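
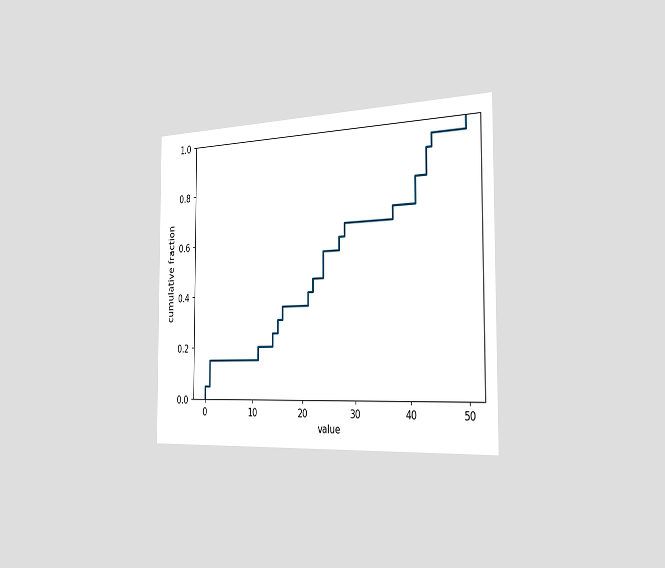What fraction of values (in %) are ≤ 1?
The chart is viewed slightly from the right. At x=1 the ECDF step is at 15%.

15%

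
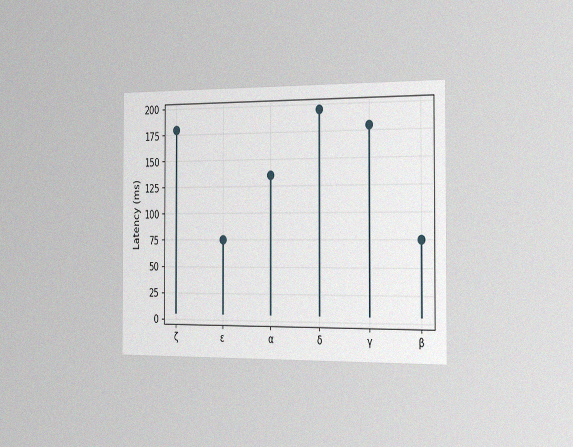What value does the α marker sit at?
135ms

The chart is viewed slightly from the right, with some photo noise. The α marker sits at 135ms.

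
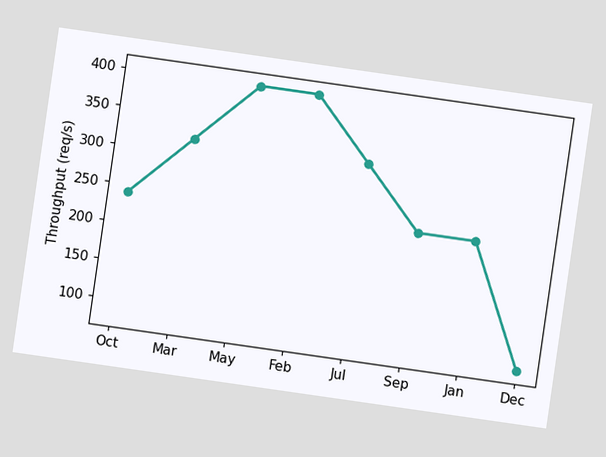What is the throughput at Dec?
80req/s

The chart is tilted about 8° clockwise. At Dec, the line is at 80req/s.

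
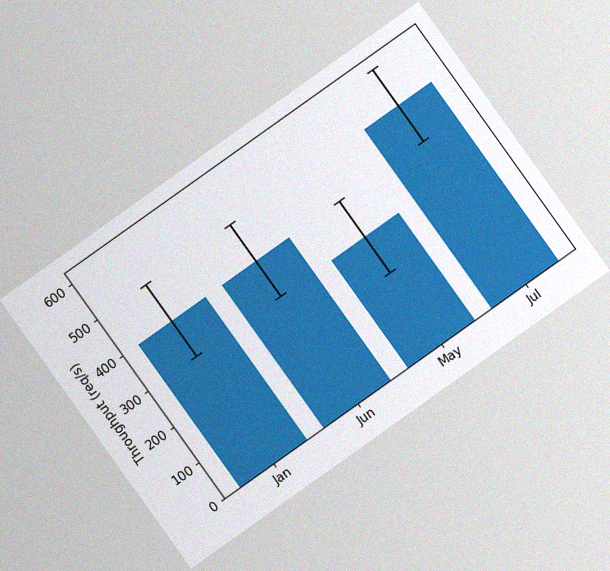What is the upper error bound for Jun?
500req/s

The chart is tilted about 35° counter-clockwise, with some photo noise. The Jun bar's upper whisker reaches 500req/s.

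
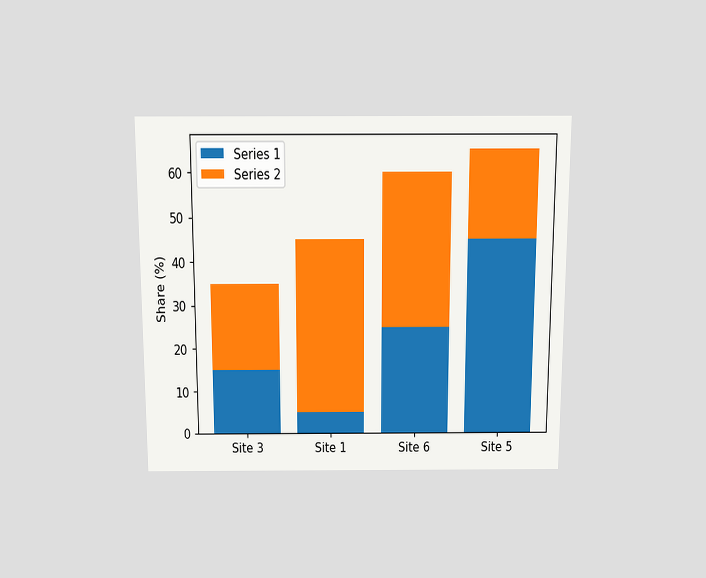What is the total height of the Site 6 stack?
The chart is viewed slightly from above. The Site 6 stack's top reaches 60% on the y-axis.

60%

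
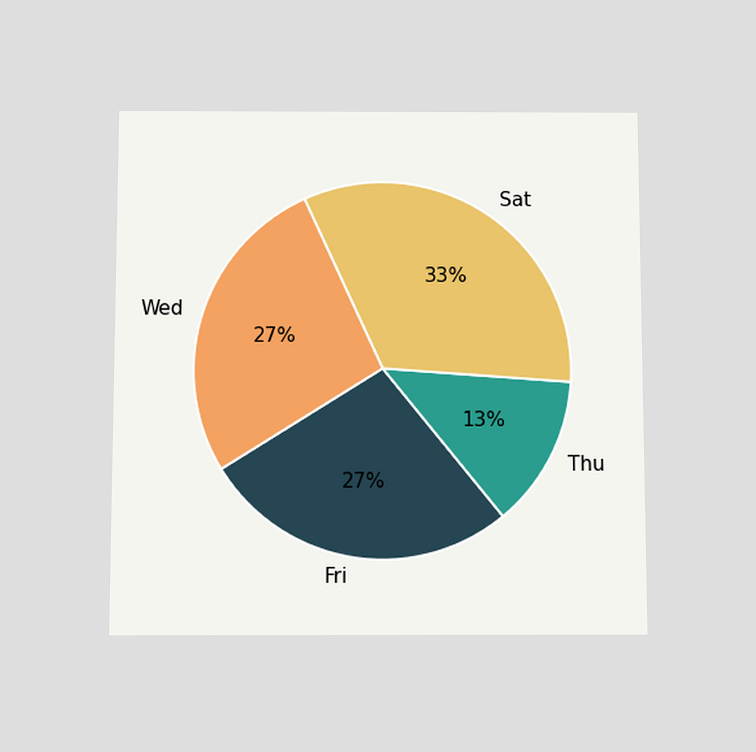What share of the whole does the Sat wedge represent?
The chart is viewed slightly from below. The Sat slice takes up 33% of the pie.

33%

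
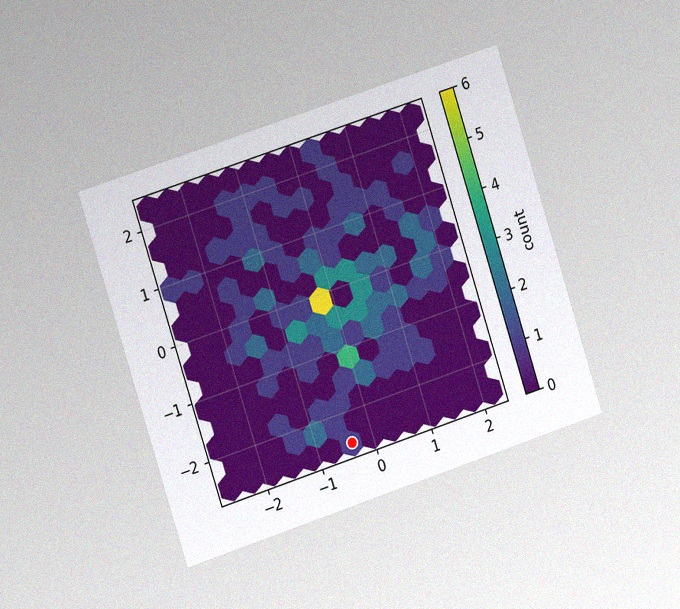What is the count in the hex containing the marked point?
1

The chart is tilted about 18° counter-clockwise and viewed slightly from the left, with some photo noise. The marked hex reads 1 on the colorbar.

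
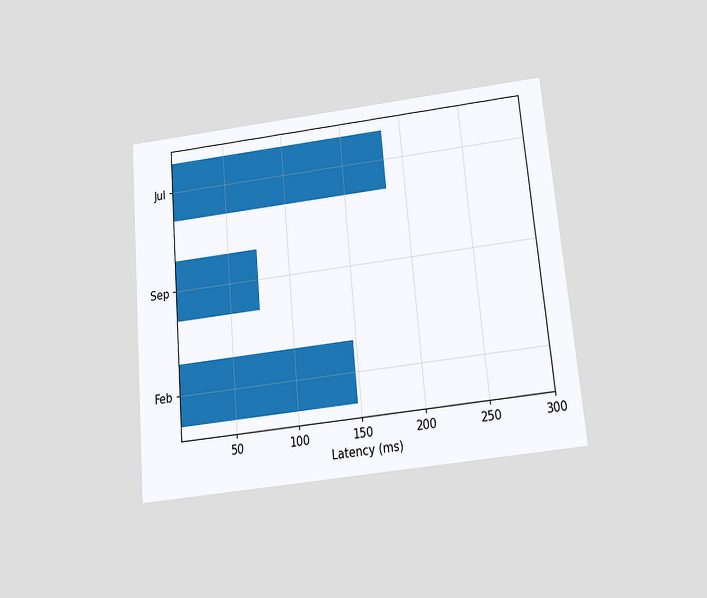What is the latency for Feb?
148ms

The chart is tilted about 5° counter-clockwise and viewed slightly from below. Reading along the chart's x-axis, the Feb bar reaches 148ms.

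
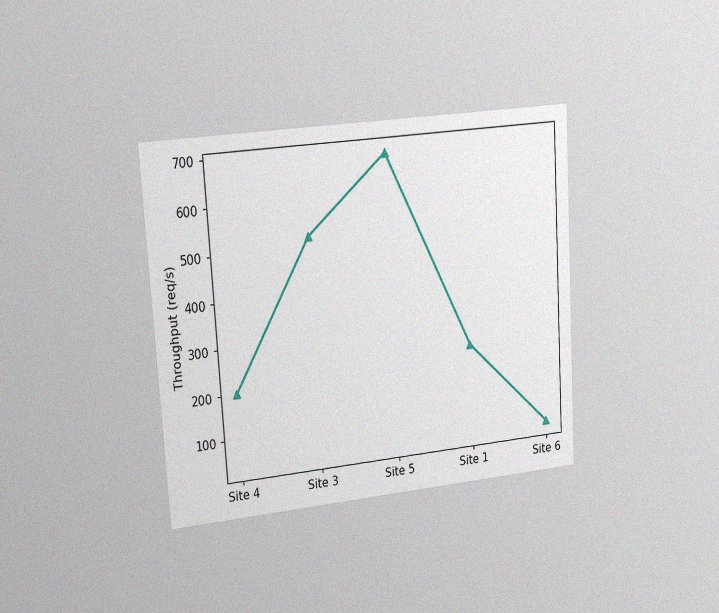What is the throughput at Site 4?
200req/s

The chart is tilted about 4° counter-clockwise and viewed slightly from the left, with some photo noise. At Site 4, the line is at 200req/s.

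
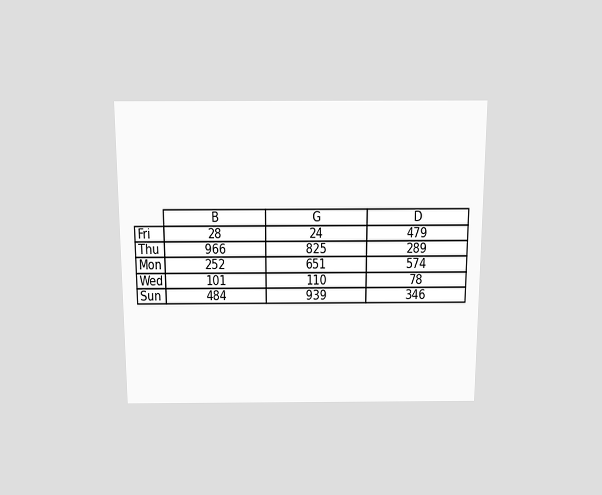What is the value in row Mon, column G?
651

The chart is viewed slightly from above. The (Mon, G) cell reads 651.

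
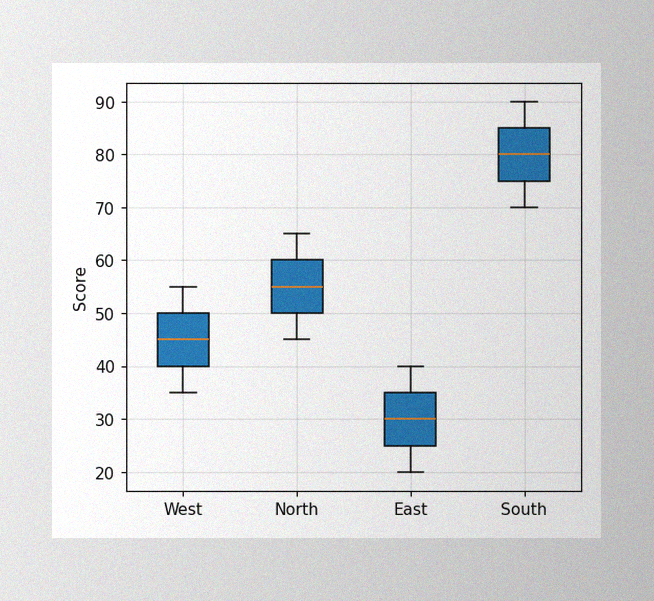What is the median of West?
45

The image has some photo noise and uneven lighting. The median line in the West box sits at 45.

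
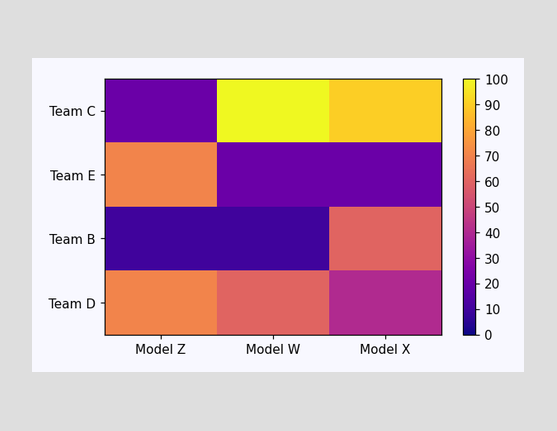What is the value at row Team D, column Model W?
60

Matching cell (Team D, Model W) against the colorbar gives 60.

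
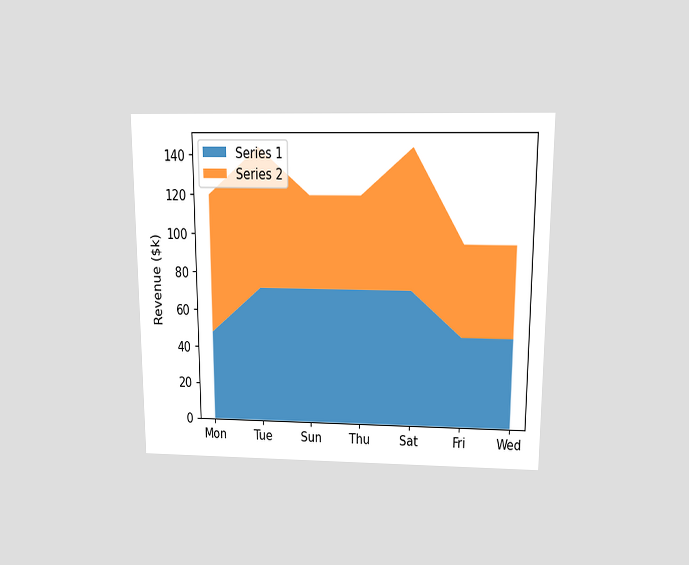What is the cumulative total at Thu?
$120k

The chart is viewed slightly from above. The stacked total at Thu reaches $120k.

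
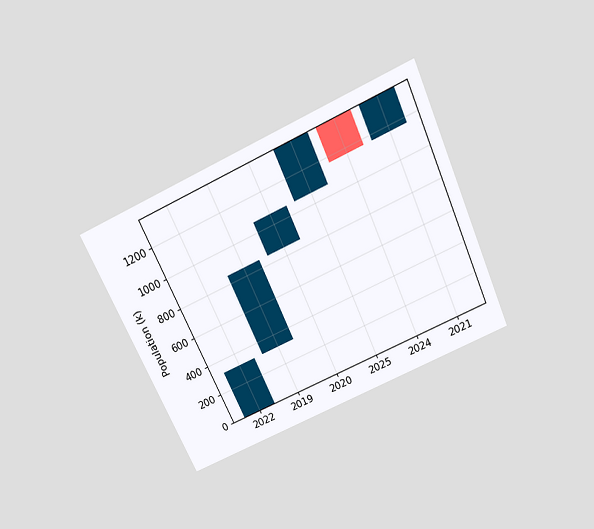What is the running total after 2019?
848k

The chart is tilted about 25° counter-clockwise and viewed slightly from above. After 2019 the running total reaches 848k.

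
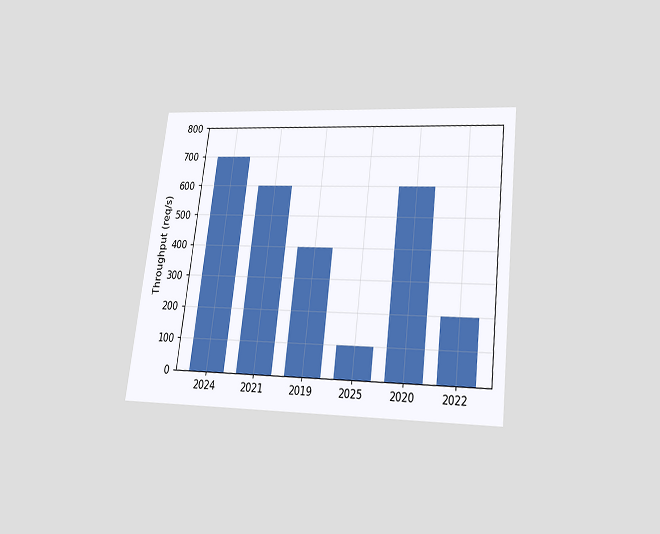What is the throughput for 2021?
600req/s

The chart is tilted about 7° clockwise and viewed slightly from below. Reading along the chart's y-axis, the 2021 bar reaches 600req/s.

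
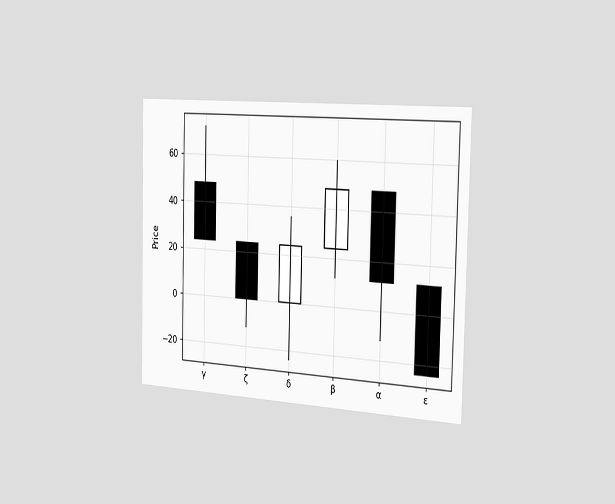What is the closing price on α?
The chart is viewed slightly from the right. The α candle closes at 12.

12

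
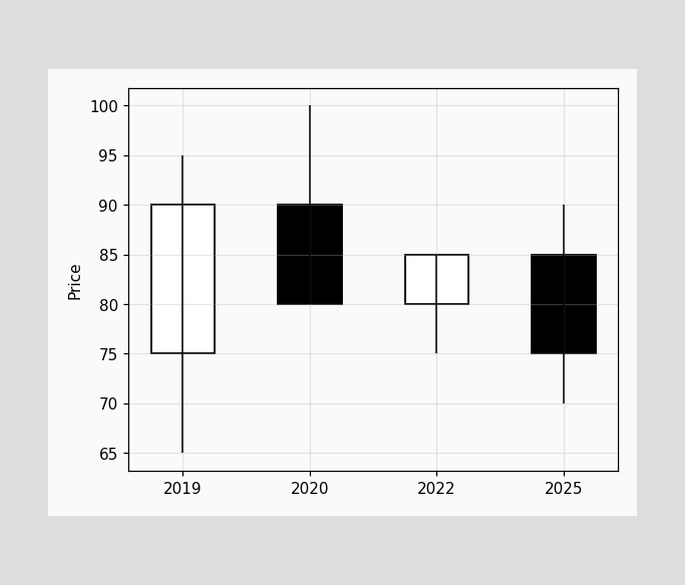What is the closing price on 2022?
The 2022 candle closes at 85.

85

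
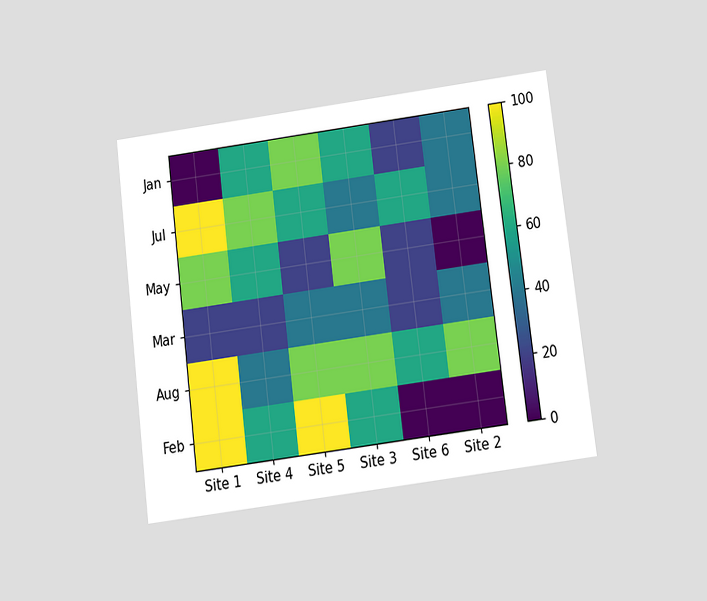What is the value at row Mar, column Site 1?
20

The chart is tilted about 7° counter-clockwise and viewed slightly from below. Matching cell (Mar, Site 1) against the colorbar gives 20.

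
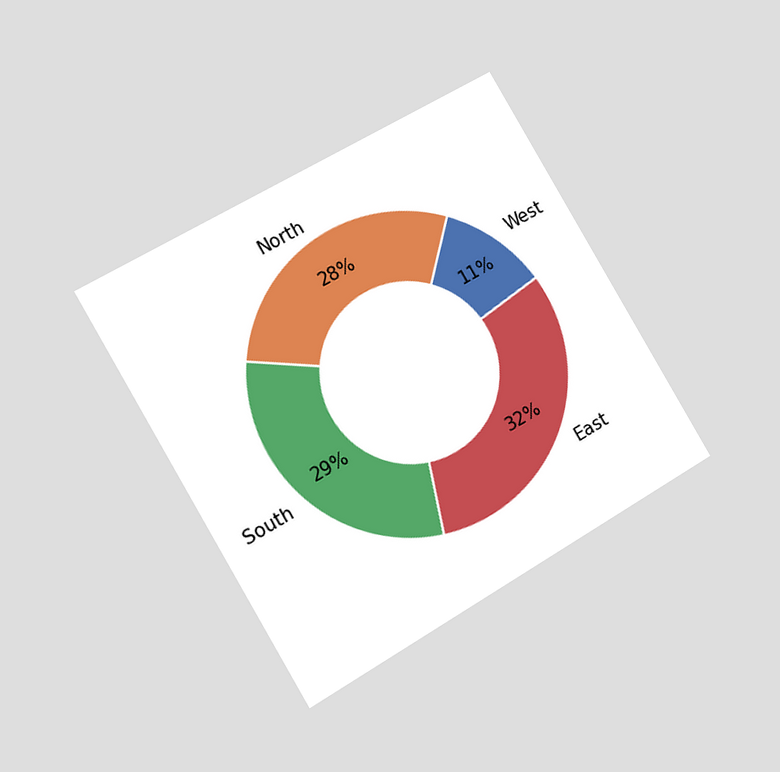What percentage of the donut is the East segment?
32%

The chart is tilted about 30° counter-clockwise and viewed at a slight angle. The East segment takes up 32% of the ring.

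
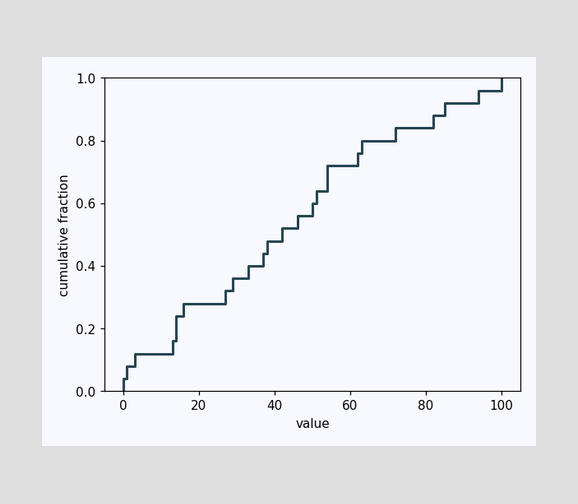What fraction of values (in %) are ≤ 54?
At x=54 the ECDF step is at 72%.

72%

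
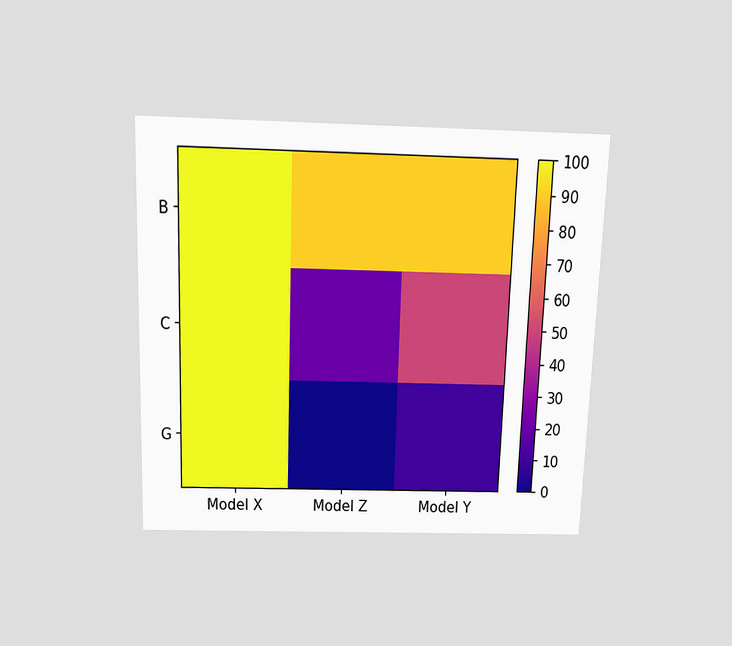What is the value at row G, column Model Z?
0

The chart is viewed slightly from above. Matching cell (G, Model Z) against the colorbar gives 0.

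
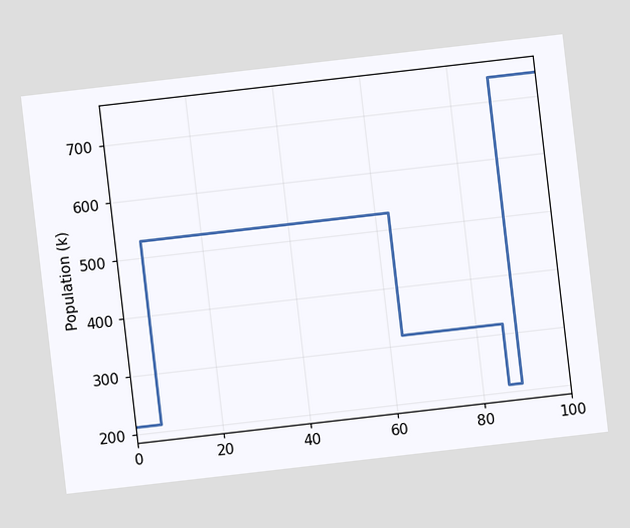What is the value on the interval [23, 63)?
The chart is tilted about 7° counter-clockwise. On [23, 63) the step sits at 530k.

530k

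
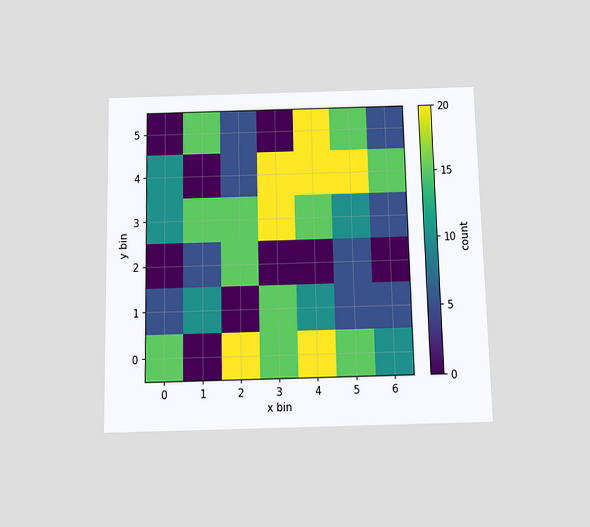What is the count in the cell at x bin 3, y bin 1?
The chart is viewed slightly from below. Matching the cell (3, 1) against the colorbar gives 15.

15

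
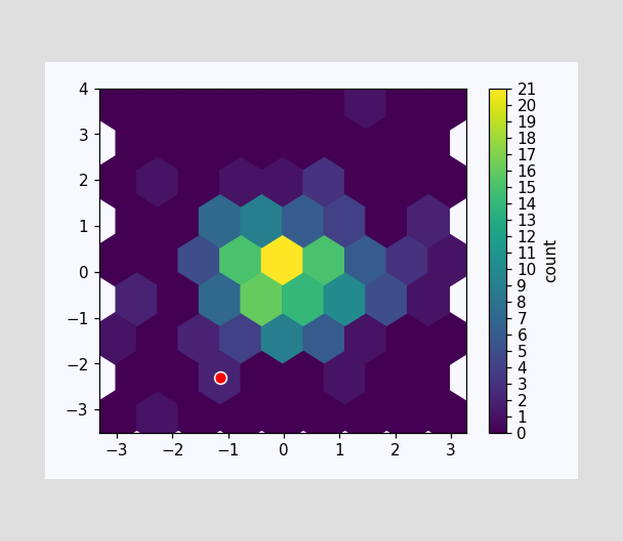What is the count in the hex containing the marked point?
The marked hex reads 2 on the colorbar.

2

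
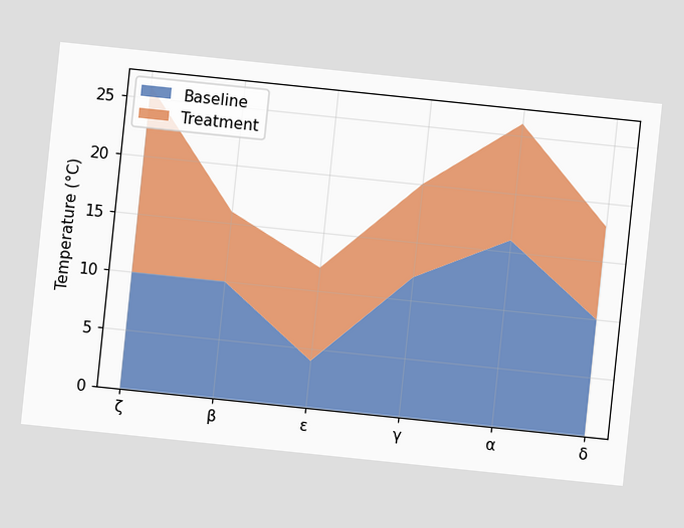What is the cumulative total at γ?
20°C

The chart is tilted about 6° clockwise. The stacked total at γ reaches 20°C.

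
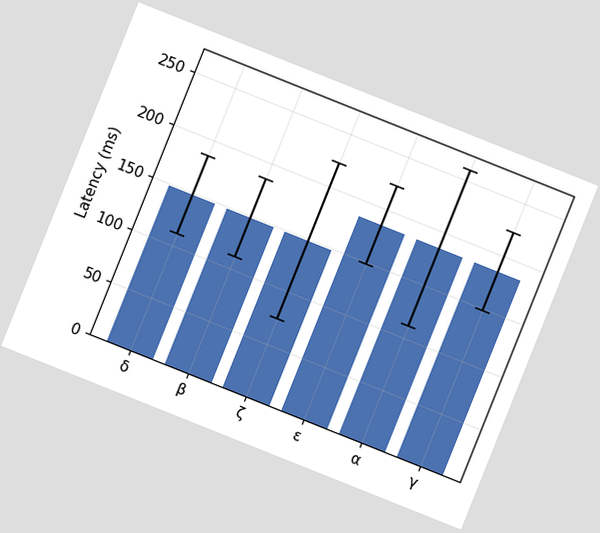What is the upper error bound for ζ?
222ms

The chart is tilted about 22° clockwise. The ζ bar's upper whisker reaches 222ms.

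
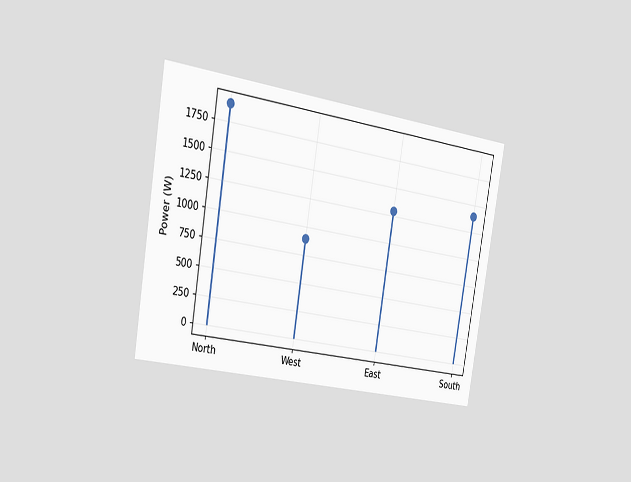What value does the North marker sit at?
1900W

The chart is tilted about 9° clockwise and viewed slightly from the left. The North marker sits at 1900W.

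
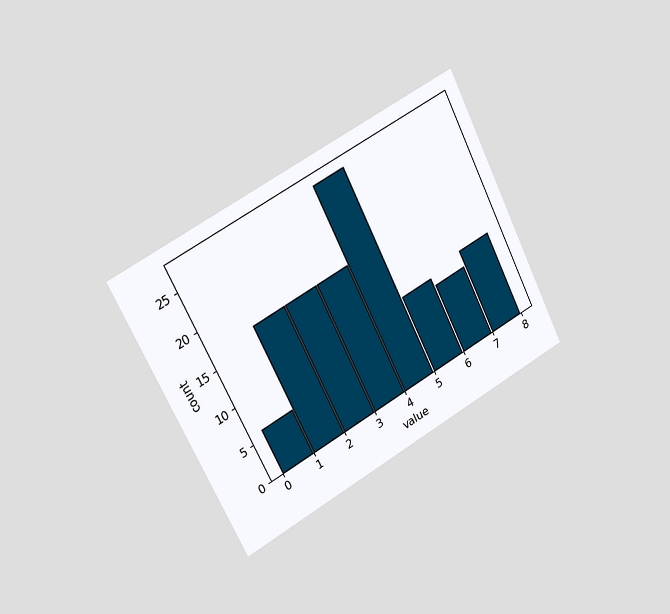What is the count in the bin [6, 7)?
The chart is tilted about 27° counter-clockwise and viewed slightly from the left. The [6, 7) bin has height 9.

9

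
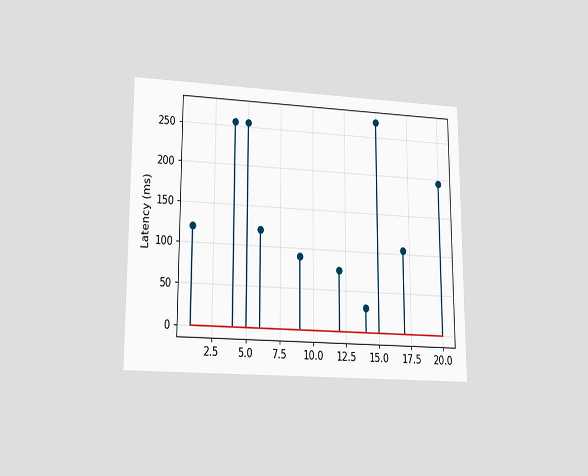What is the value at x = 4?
The chart is viewed at a slight angle. The stem at x=4 reaches 255ms.

255ms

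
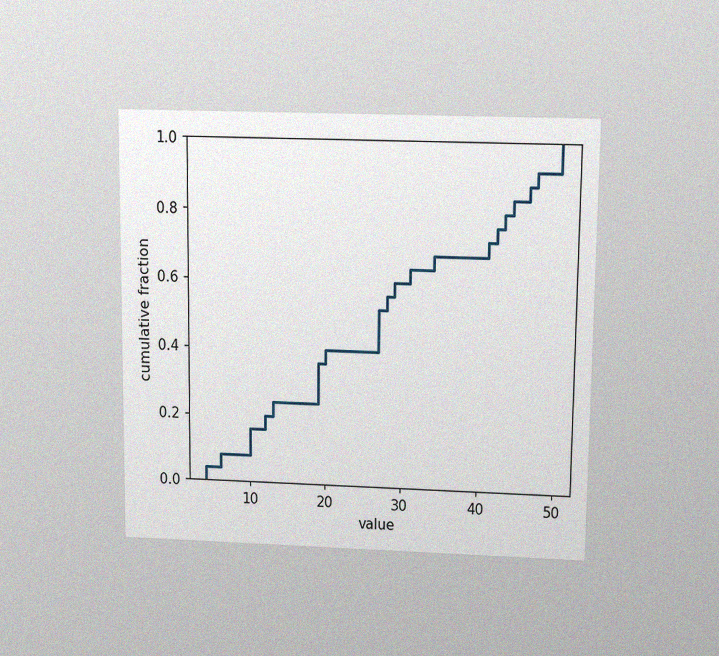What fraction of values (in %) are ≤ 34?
68%

The chart is viewed slightly from above, with some photo noise. At x=34 the ECDF step is at 68%.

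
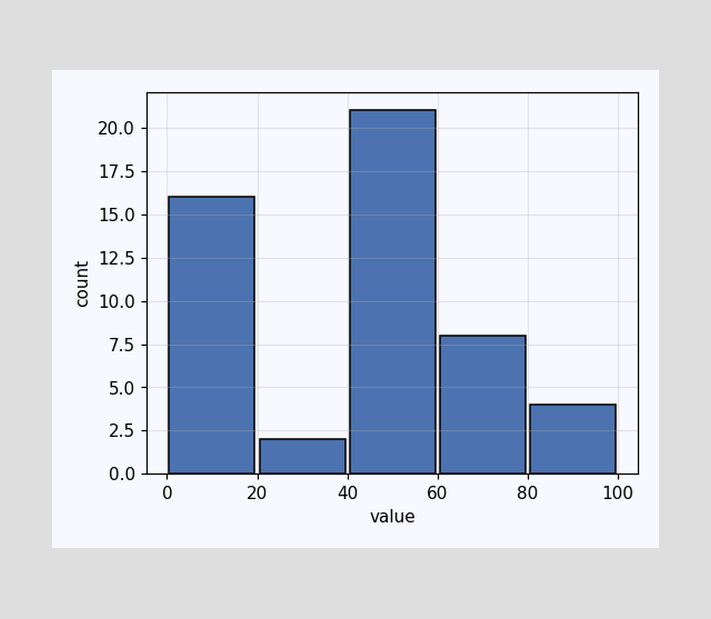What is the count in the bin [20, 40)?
2

The [20, 40) bin has height 2.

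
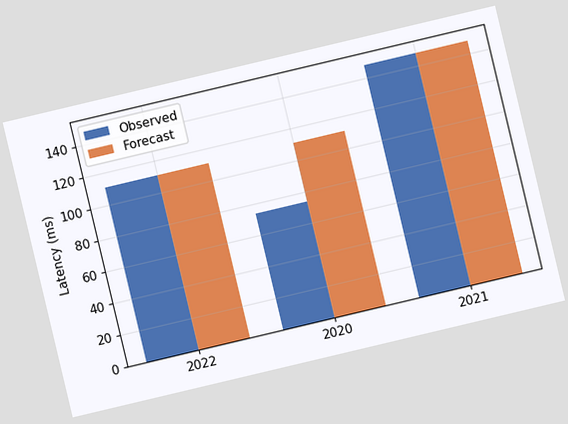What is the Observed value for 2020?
The chart is tilted about 13° counter-clockwise. The Observed bar at 2020 reaches 74ms on the y-axis.

74ms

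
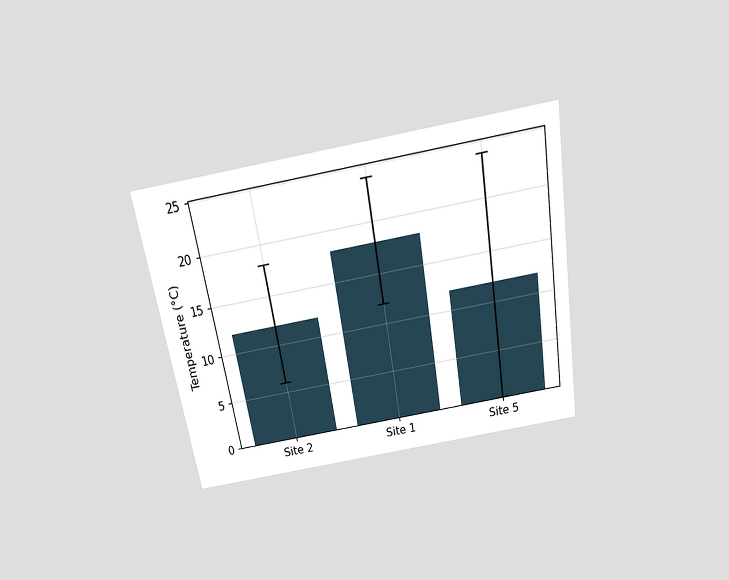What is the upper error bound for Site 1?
The chart is tilted about 10° counter-clockwise and viewed slightly from above. The Site 1 bar's upper whisker reaches 24°C.

24°C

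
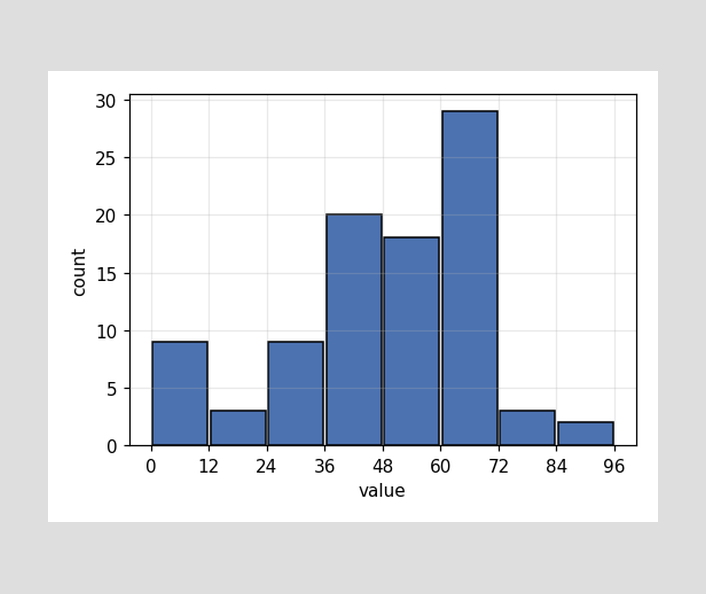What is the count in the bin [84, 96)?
The [84, 96) bin has height 2.

2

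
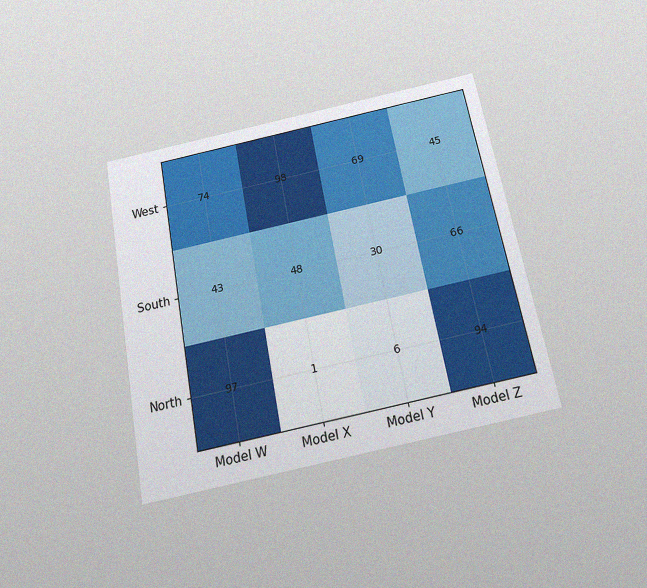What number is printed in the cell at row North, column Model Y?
6

The chart is tilted about 11° counter-clockwise and viewed slightly from below, with some photo noise. The (North, Model Y) cell reads 6.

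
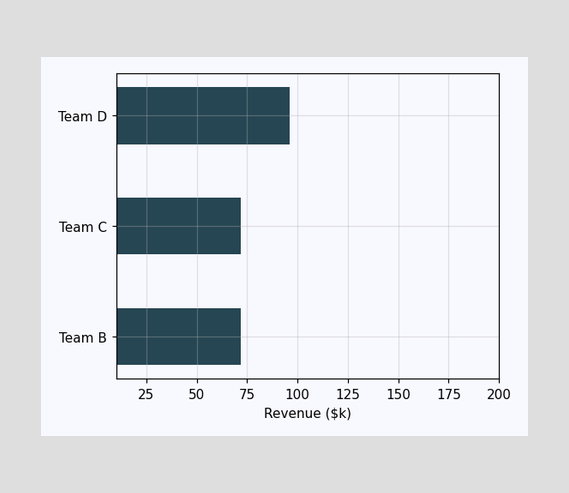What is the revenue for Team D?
Reading along the chart's x-axis, the Team D bar reaches $96k.

$96k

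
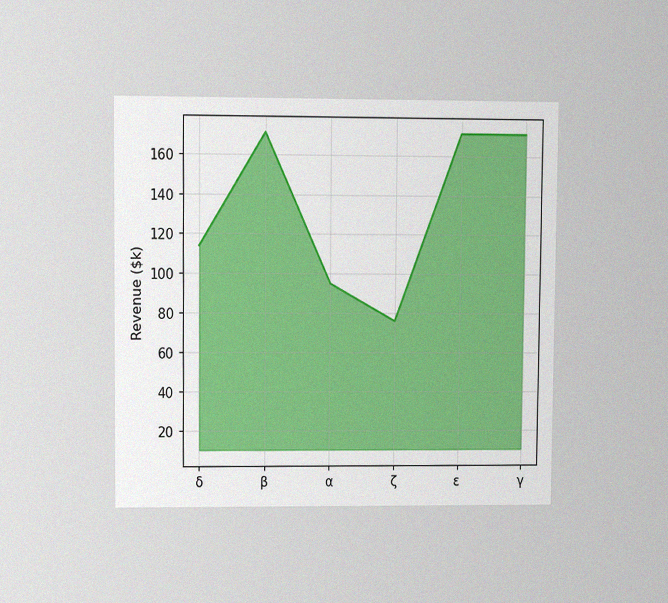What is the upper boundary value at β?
The chart is viewed at a slight angle, with some photo noise. At β the upper boundary is at $171k.

$171k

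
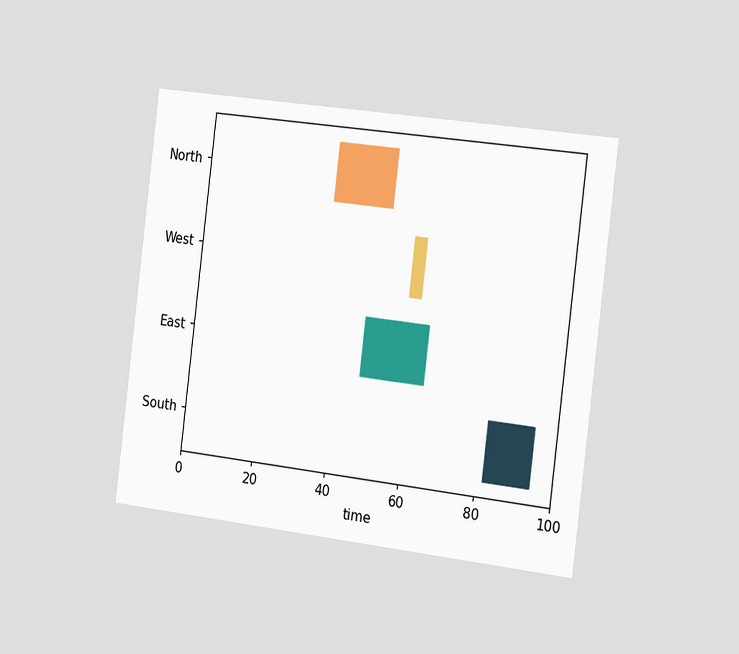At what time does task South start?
82

The chart is tilted about 7° clockwise and viewed slightly from the right. The South bar begins at t=82.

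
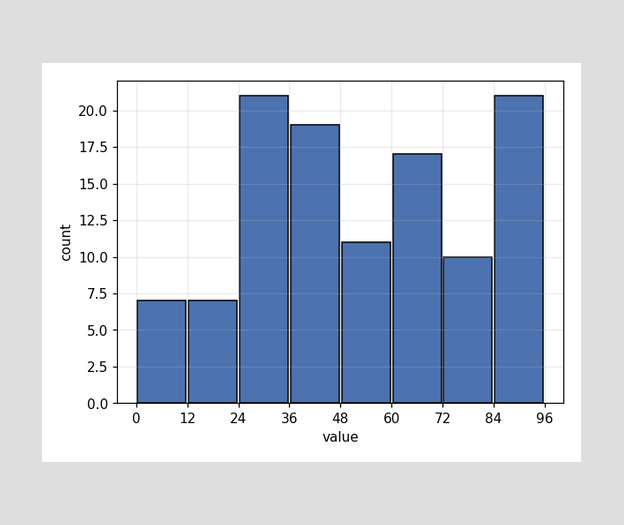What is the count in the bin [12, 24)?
The [12, 24) bin has height 7.

7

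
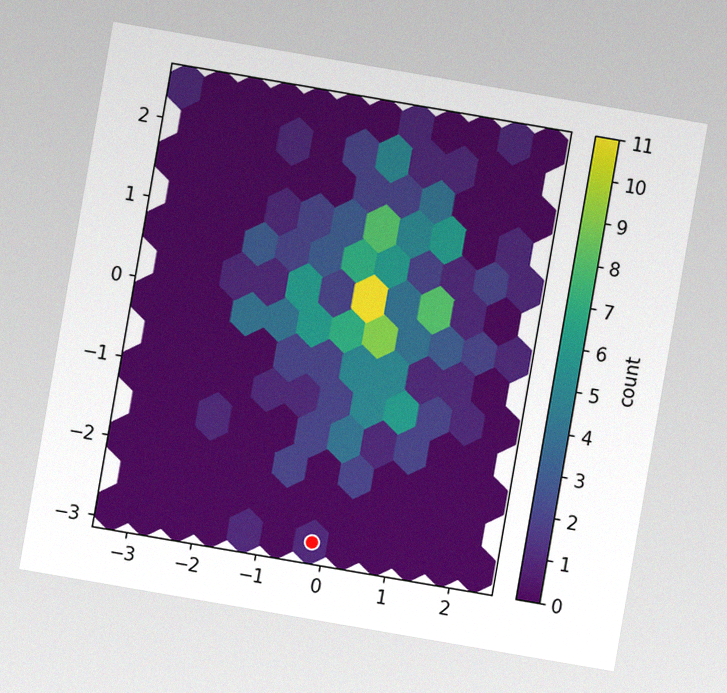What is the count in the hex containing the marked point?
1

The chart is tilted about 10° clockwise, with some photo noise. The marked hex reads 1 on the colorbar.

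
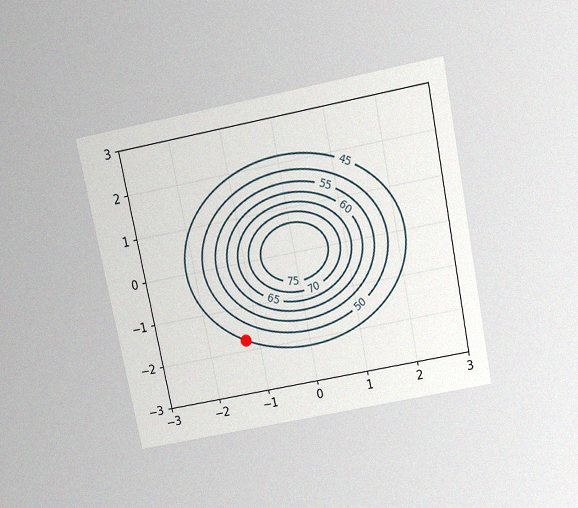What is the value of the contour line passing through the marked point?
The chart is tilted about 11° counter-clockwise and viewed slightly from above, with some photo noise. The marked point sits on the contour labelled 45.

45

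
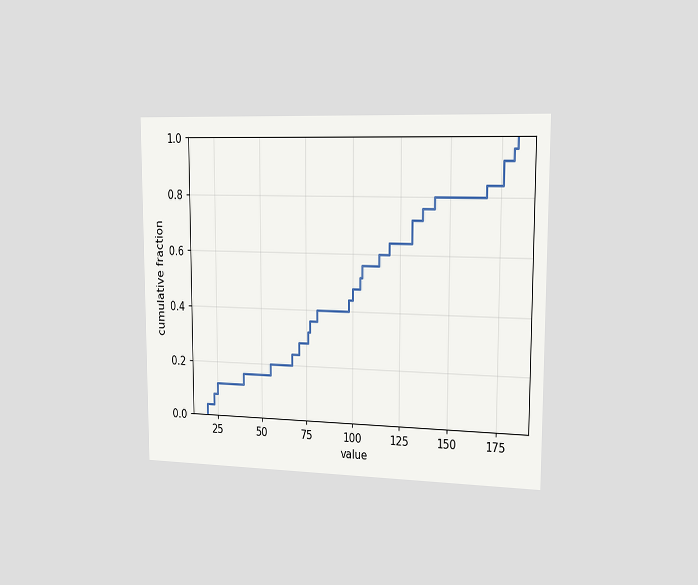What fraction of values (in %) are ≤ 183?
The chart is viewed slightly from the right. At x=183 the ECDF step is at 100%.

100%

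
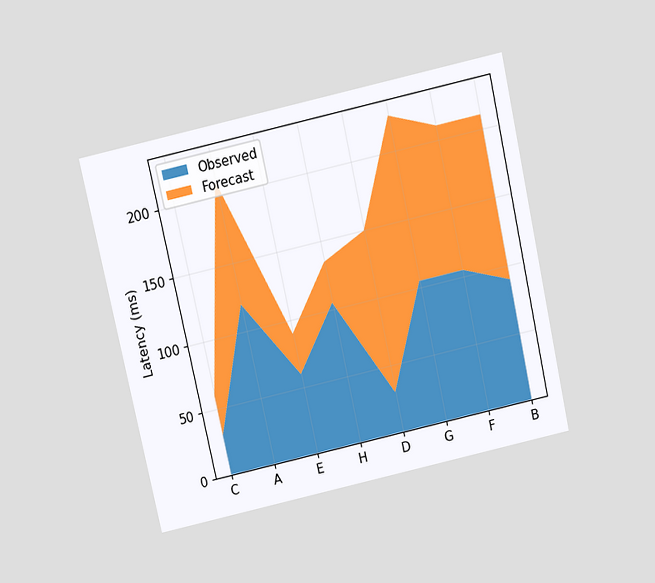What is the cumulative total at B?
210ms

The chart is tilted about 13° counter-clockwise and viewed slightly from above. The stacked total at B reaches 210ms.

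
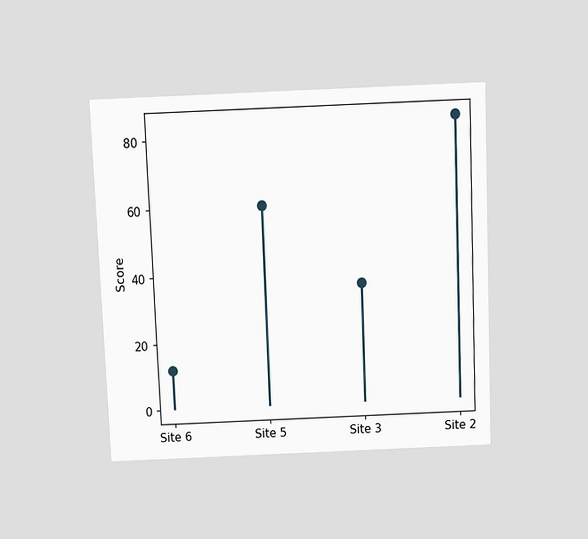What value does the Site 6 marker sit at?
12

The chart is tilted about 2° counter-clockwise and viewed slightly from above. The Site 6 marker sits at 12.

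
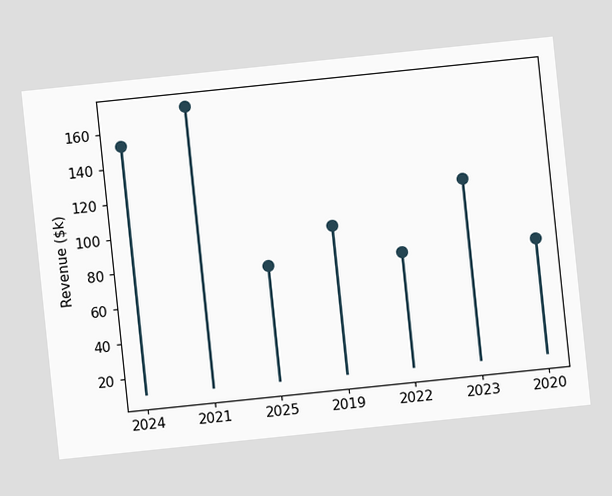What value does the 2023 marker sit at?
The chart is tilted about 6° counter-clockwise. The 2023 marker sits at $114k.

$114k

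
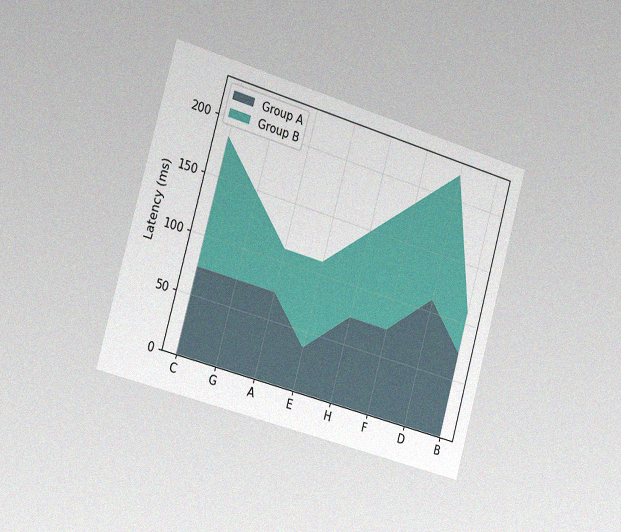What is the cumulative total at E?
The chart is tilted about 16° clockwise and viewed slightly from the left, with some photo noise. The stacked total at E reaches 111ms.

111ms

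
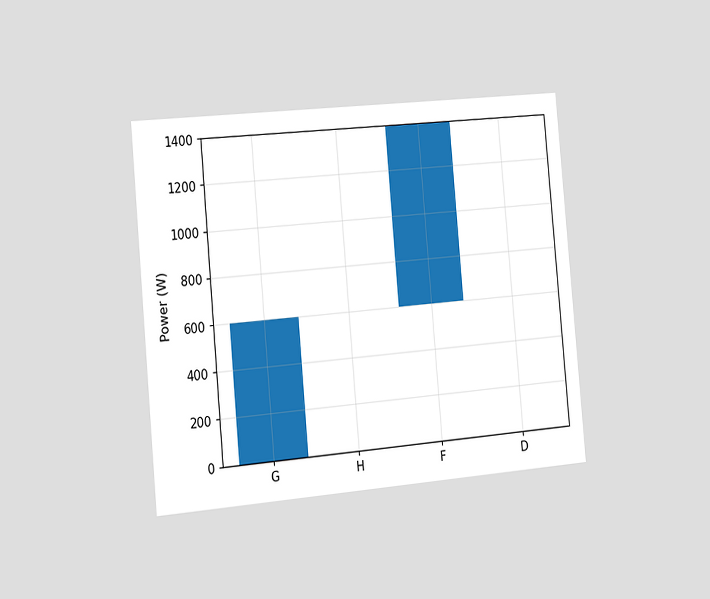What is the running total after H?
600W

The chart is tilted about 5° counter-clockwise and viewed slightly from the left. After H the running total reaches 600W.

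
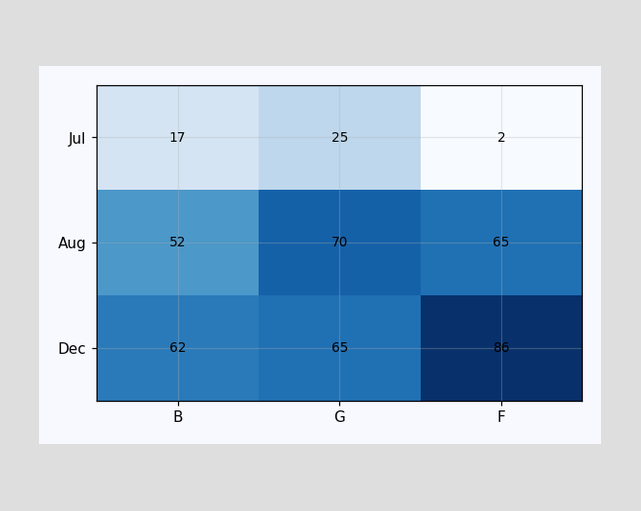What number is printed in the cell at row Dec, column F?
The (Dec, F) cell reads 86.

86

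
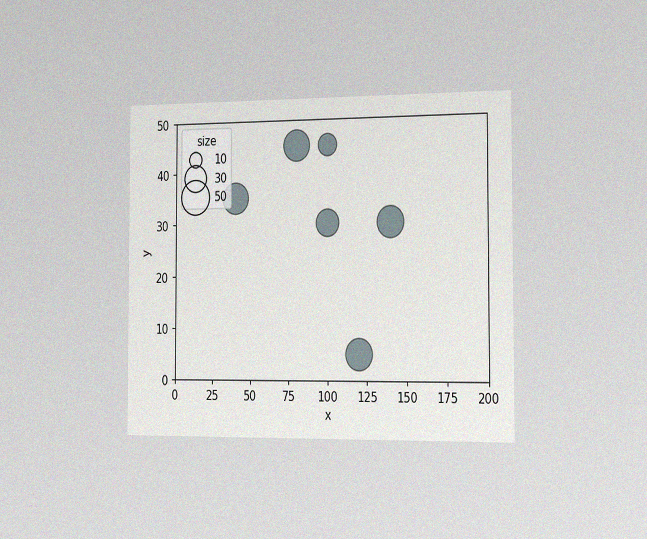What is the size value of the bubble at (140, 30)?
40

The chart is viewed slightly from the right, with some photo noise. Matching the bubble at (140, 30) against the size legend gives 40.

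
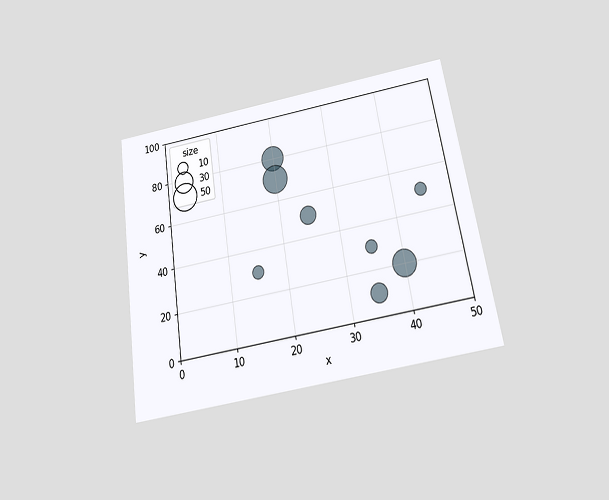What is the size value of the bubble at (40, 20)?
40

The chart is tilted about 9° counter-clockwise and viewed slightly from below. Matching the bubble at (40, 20) against the size legend gives 40.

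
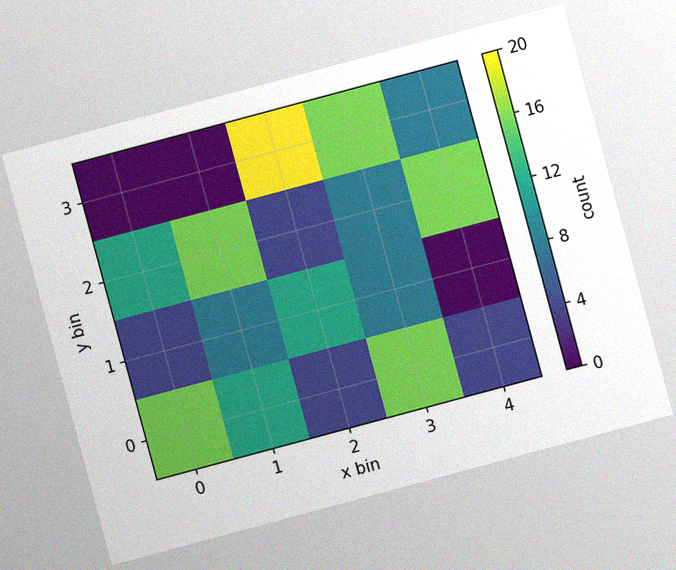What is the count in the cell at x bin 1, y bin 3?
0

The chart is tilted about 15° counter-clockwise, with some photo noise. Matching the cell (1, 3) against the colorbar gives 0.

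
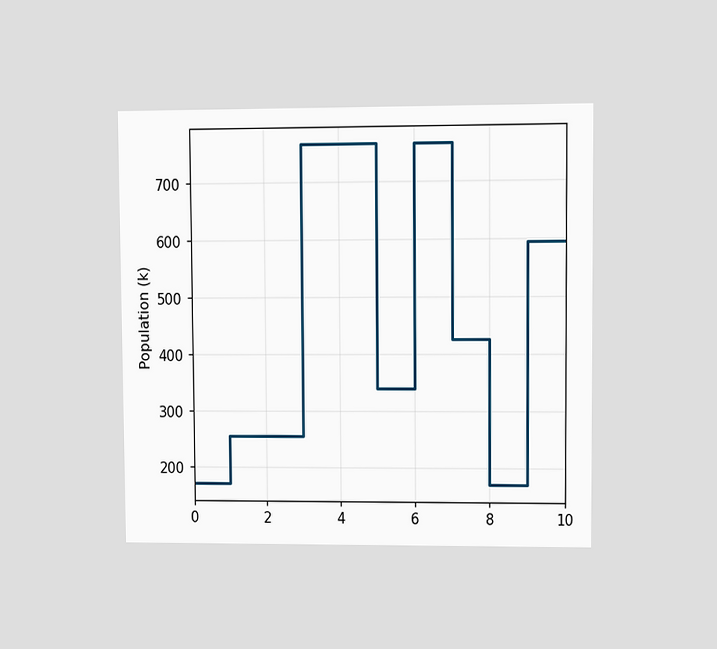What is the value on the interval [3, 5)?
765k

The chart is viewed at a slight angle. On [3, 5) the step sits at 765k.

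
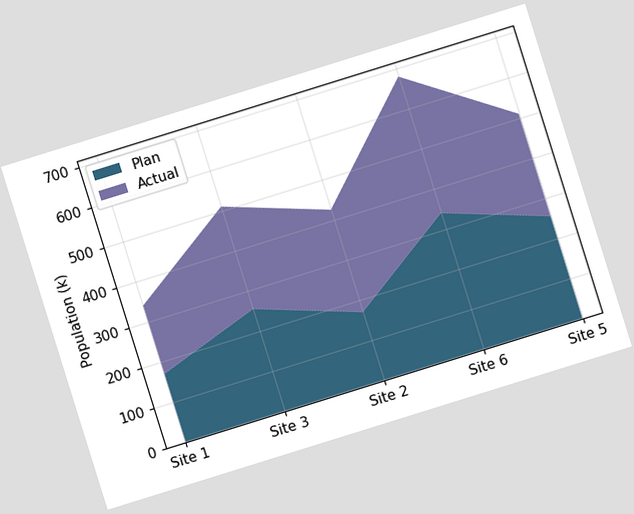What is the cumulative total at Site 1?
340k

The chart is tilted about 17° counter-clockwise. The stacked total at Site 1 reaches 340k.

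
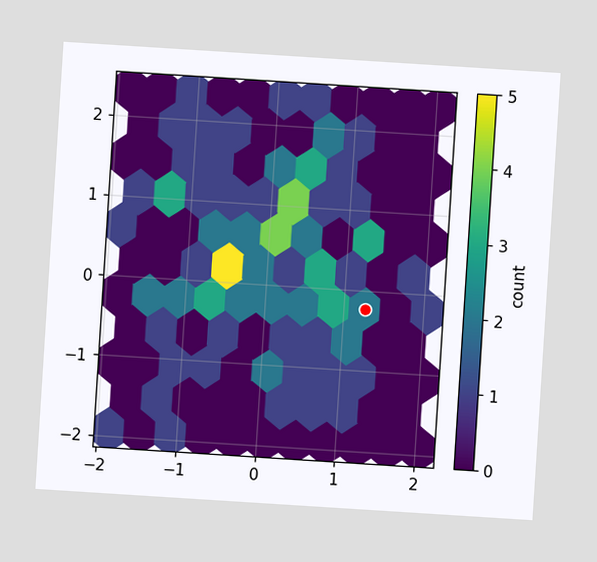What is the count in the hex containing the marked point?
2

The chart is tilted about 4° clockwise. The marked hex reads 2 on the colorbar.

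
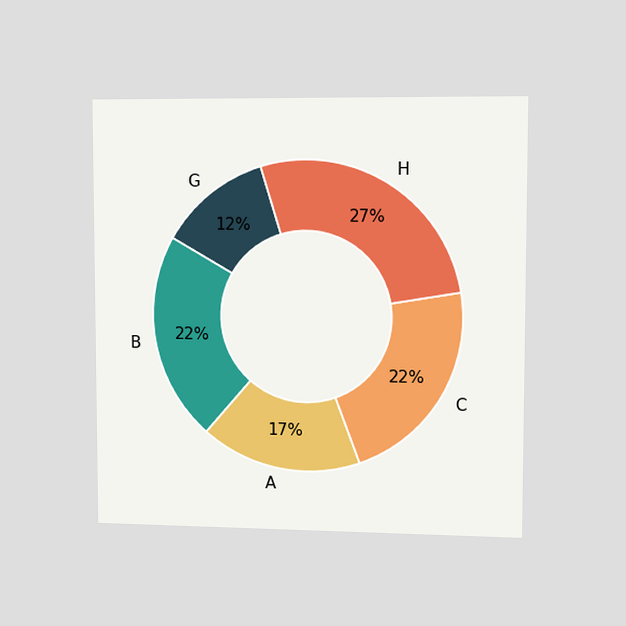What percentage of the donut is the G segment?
The chart is viewed slightly from the right. The G segment takes up 12% of the ring.

12%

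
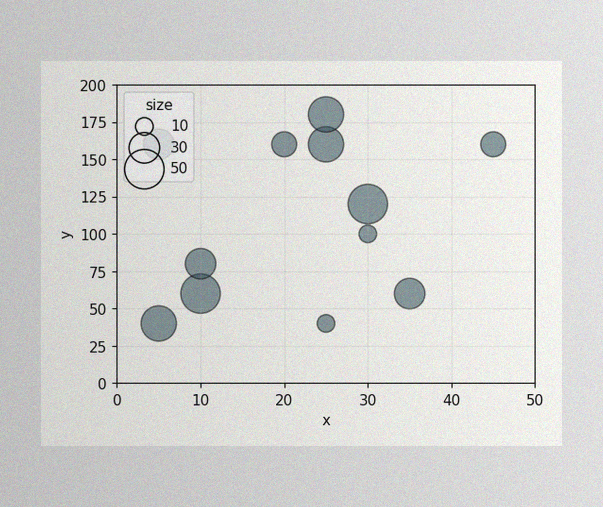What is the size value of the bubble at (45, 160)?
20

The image has some photo noise and uneven lighting. Matching the bubble at (45, 160) against the size legend gives 20.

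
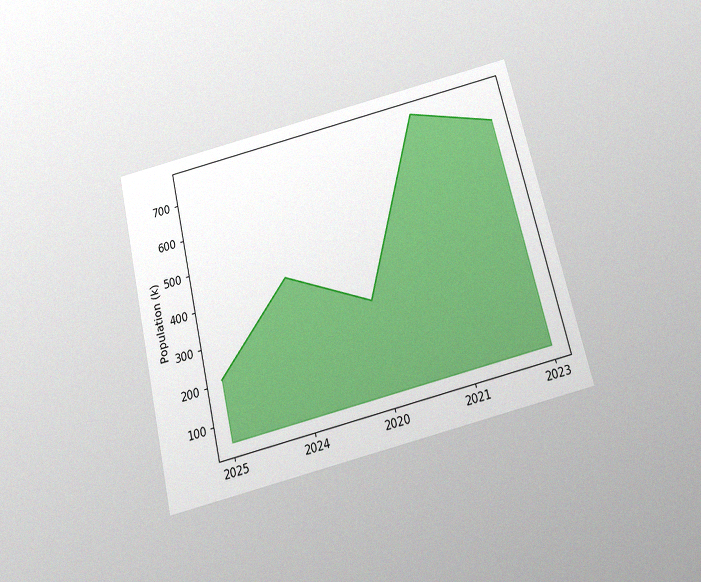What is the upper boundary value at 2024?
The chart is tilted about 13° counter-clockwise and viewed slightly from below, with some photo noise. At 2024 the upper boundary is at 420k.

420k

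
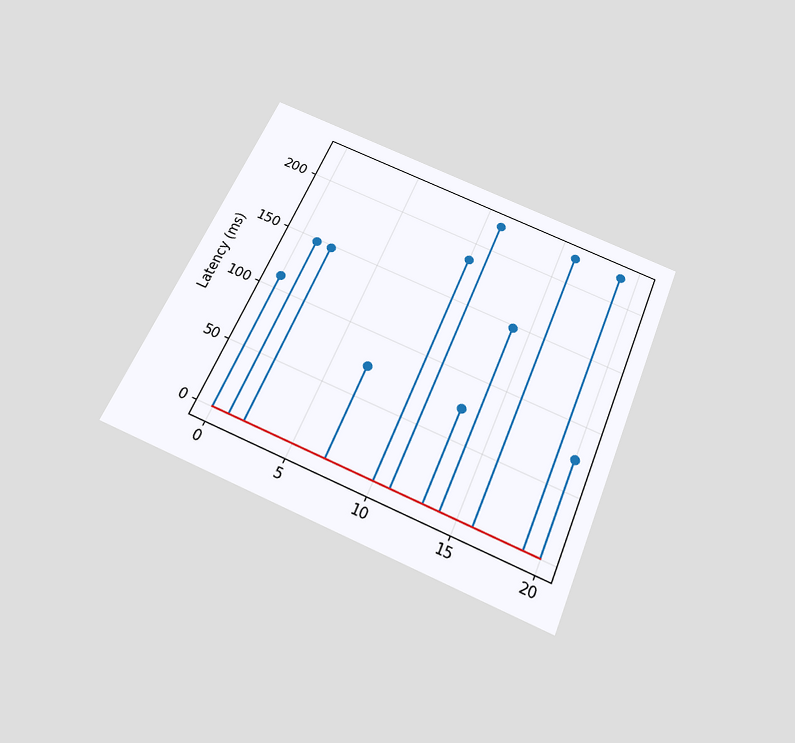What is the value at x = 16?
222ms

The chart is tilted about 23° clockwise and viewed slightly from below. The stem at x=16 reaches 222ms.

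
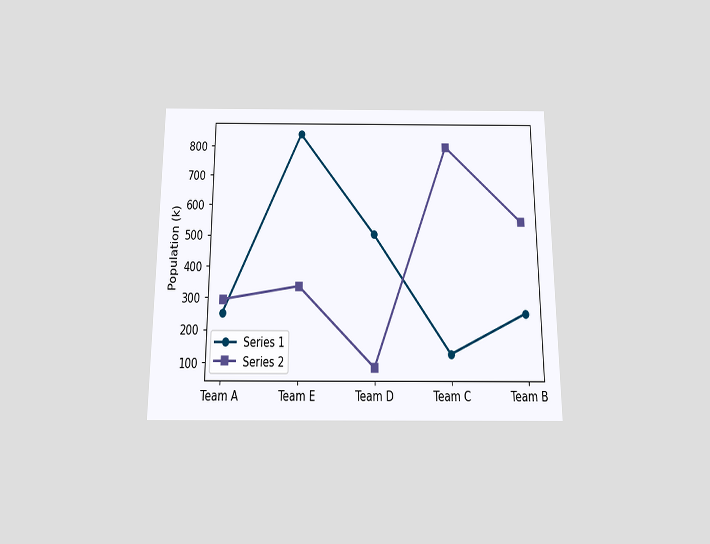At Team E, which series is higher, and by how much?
Series 1, by 504k

The chart is viewed slightly from below. At Team E, Series 1 sits above the other line by 504k.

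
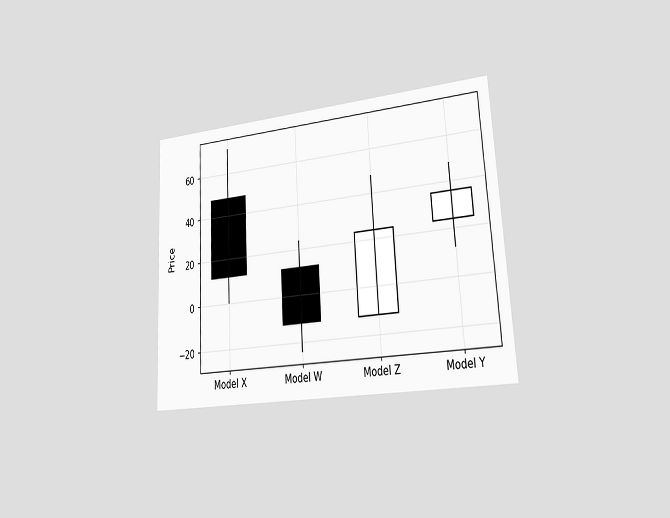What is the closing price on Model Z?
The chart is tilted about 3° counter-clockwise and viewed slightly from the right. The Model Z candle closes at 24.

24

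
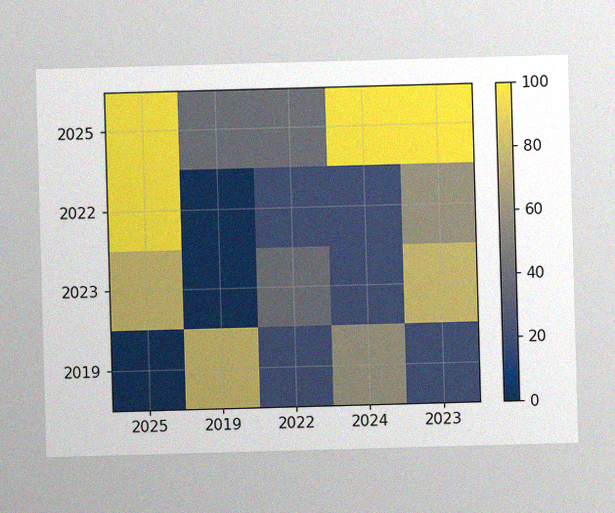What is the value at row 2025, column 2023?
The image has some photo noise and uneven lighting. Matching cell (2025, 2023) against the colorbar gives 100.

100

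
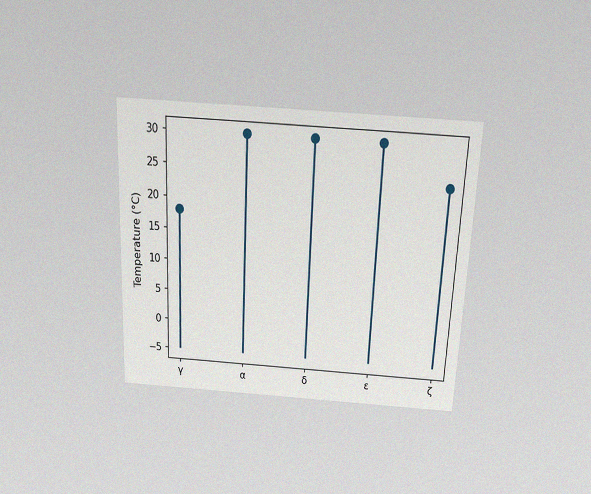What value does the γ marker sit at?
18°C

The chart is tilted about 3° clockwise and viewed slightly from above, with some photo noise. The γ marker sits at 18°C.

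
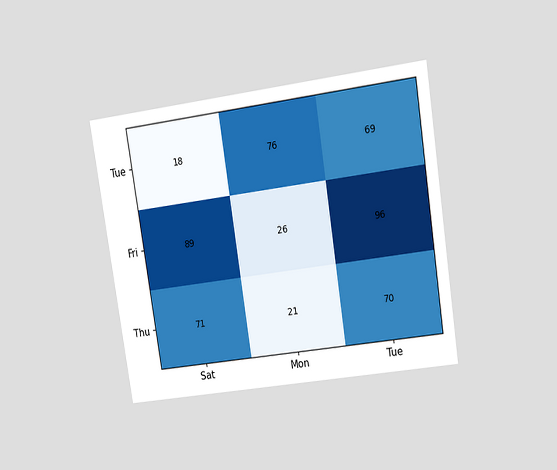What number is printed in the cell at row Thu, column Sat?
The chart is tilted about 9° counter-clockwise and viewed at a slight angle. The (Thu, Sat) cell reads 71.

71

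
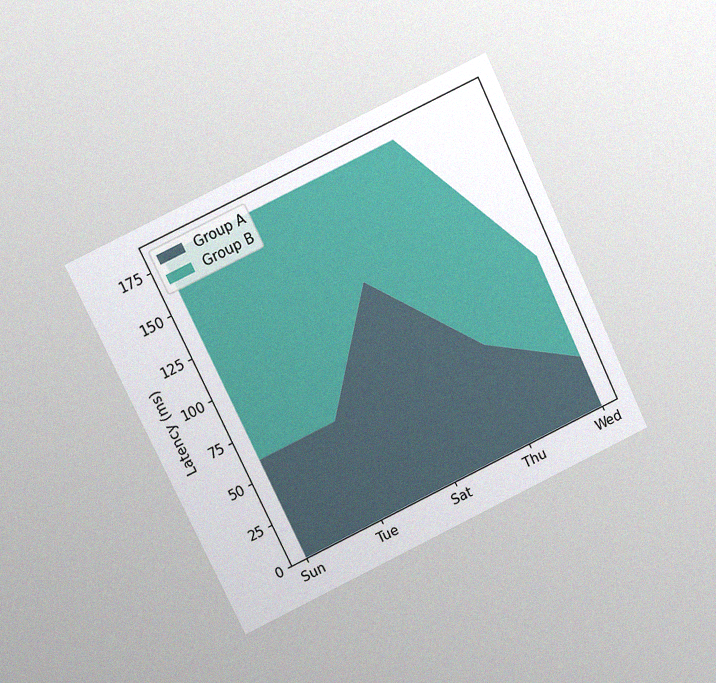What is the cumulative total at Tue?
180ms

The chart is tilted about 26° counter-clockwise and viewed at a slight angle, with some photo noise. The stacked total at Tue reaches 180ms.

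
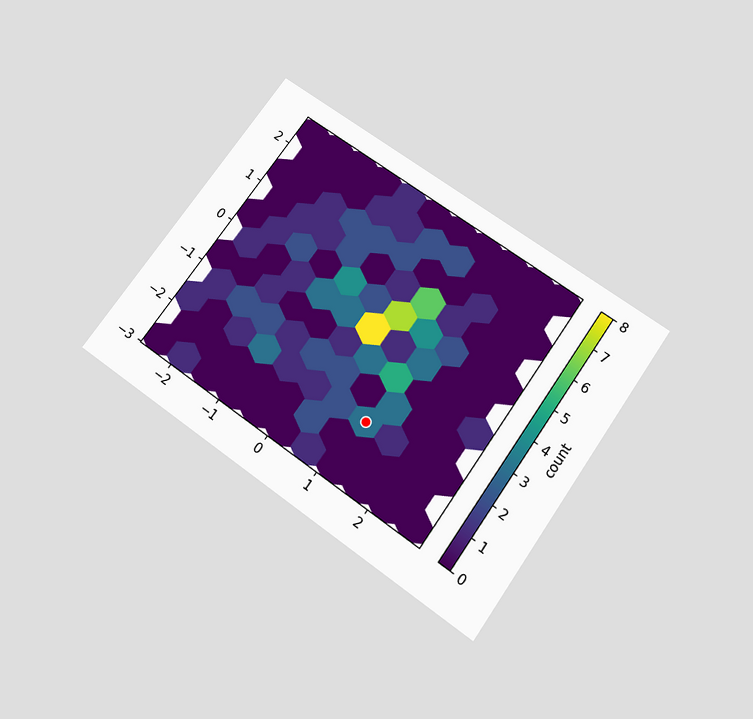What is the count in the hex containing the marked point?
The chart is tilted about 35° clockwise and viewed slightly from below. The marked hex reads 3 on the colorbar.

3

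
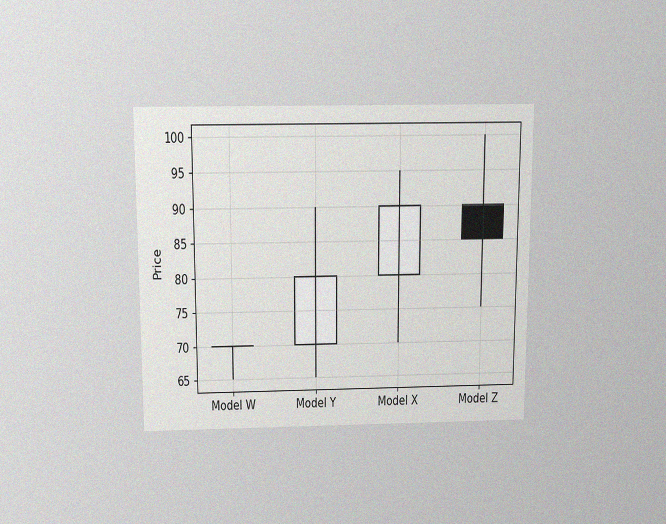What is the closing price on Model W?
The chart is viewed slightly from above, with some photo noise. The Model W candle closes at 70.

70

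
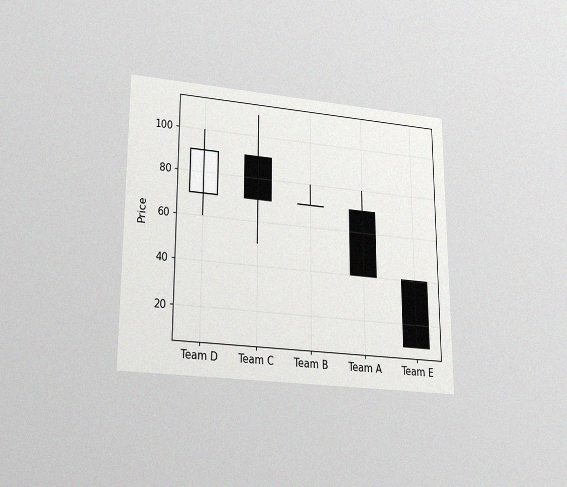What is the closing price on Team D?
90

The chart is viewed slightly from below, with some photo noise. The Team D candle closes at 90.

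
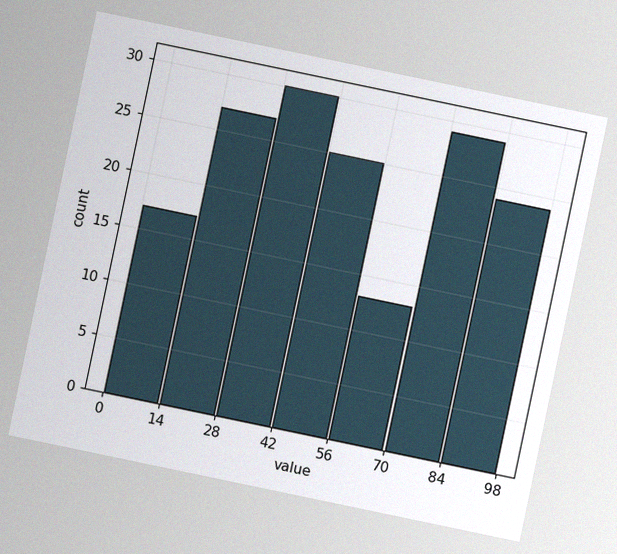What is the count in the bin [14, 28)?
27

The chart is tilted about 12° clockwise, with some photo noise. The [14, 28) bin has height 27.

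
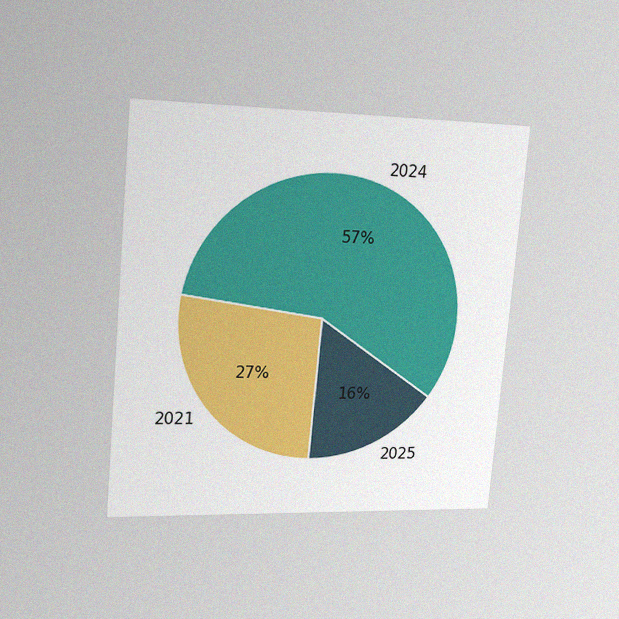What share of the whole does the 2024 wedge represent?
The chart is tilted about 5° clockwise and viewed slightly from the left, with some photo noise. The 2024 slice takes up 57% of the pie.

57%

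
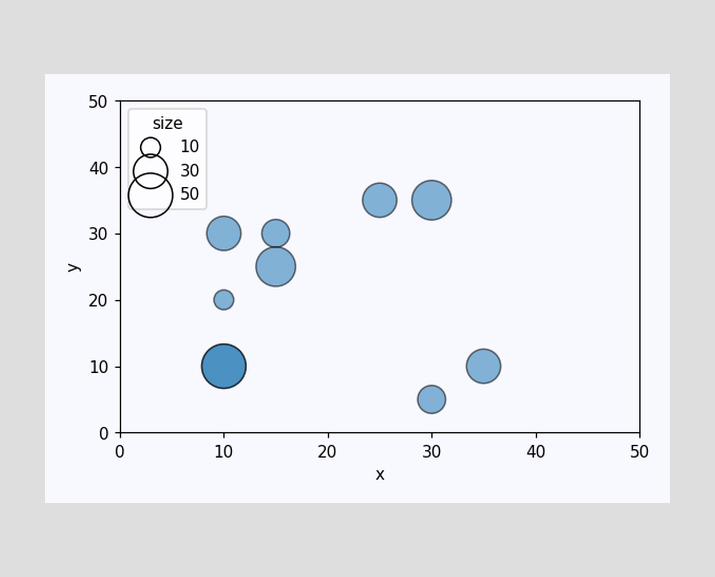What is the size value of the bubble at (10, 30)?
Matching the bubble at (10, 30) against the size legend gives 30.

30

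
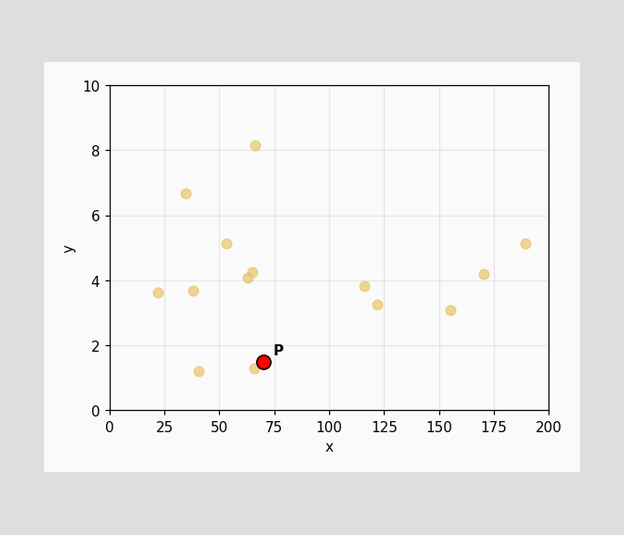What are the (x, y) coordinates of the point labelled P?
Following the gridlines from P to each axis, P sits at (70, 1.5).

(70, 1.5)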